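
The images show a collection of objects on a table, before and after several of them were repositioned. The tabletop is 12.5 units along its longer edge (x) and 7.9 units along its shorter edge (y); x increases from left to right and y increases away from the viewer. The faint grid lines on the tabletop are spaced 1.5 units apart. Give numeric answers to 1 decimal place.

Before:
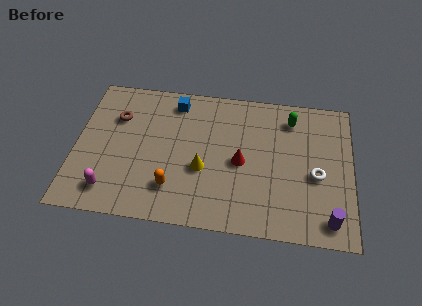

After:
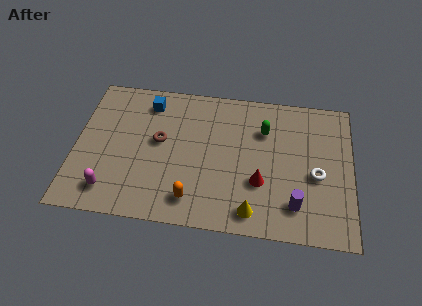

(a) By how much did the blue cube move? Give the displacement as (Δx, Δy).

(-1.2, -0.2)

The blue cube was at about (4.4, 6.7) and moved to about (3.2, 6.5).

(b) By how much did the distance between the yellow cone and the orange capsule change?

+0.9

The distance was about 1.8 in the first image and 2.7 in the second, so they moved 0.9 units further apart.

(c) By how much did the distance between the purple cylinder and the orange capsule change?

-2.4

The distance was about 7.0 in the first image and 4.6 in the second, so they moved 2.4 units closer together.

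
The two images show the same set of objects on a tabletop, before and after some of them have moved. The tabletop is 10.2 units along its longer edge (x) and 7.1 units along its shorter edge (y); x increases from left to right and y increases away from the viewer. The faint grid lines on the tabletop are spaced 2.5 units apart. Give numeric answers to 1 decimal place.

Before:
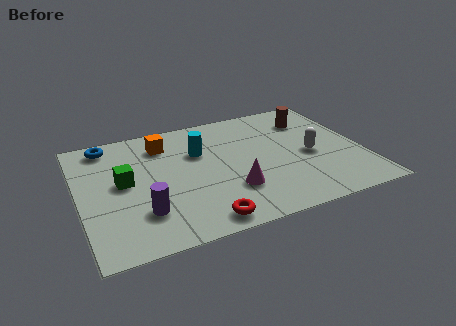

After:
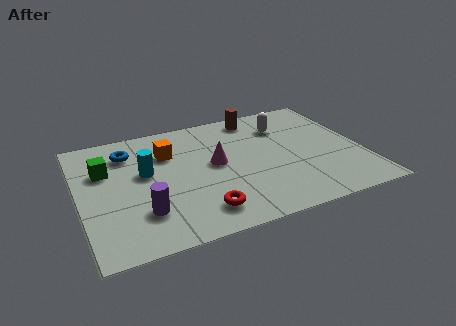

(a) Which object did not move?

the purple cylinder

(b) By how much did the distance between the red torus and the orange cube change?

-1.1

They were about 4.9 units apart before and 3.8 after — 1.1 units closer together.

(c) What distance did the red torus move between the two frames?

0.5

The red torus was near (4.1, 0.8) before and (4.1, 1.3) after, so it travelled √(0.0² + 0.5²) ≈ 0.5 units.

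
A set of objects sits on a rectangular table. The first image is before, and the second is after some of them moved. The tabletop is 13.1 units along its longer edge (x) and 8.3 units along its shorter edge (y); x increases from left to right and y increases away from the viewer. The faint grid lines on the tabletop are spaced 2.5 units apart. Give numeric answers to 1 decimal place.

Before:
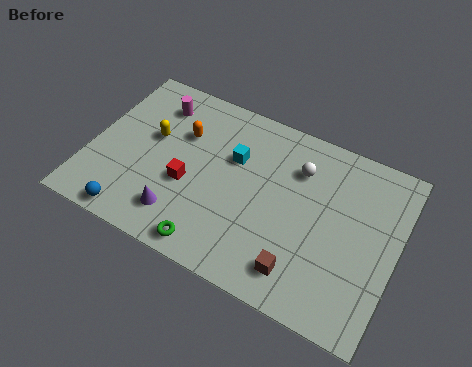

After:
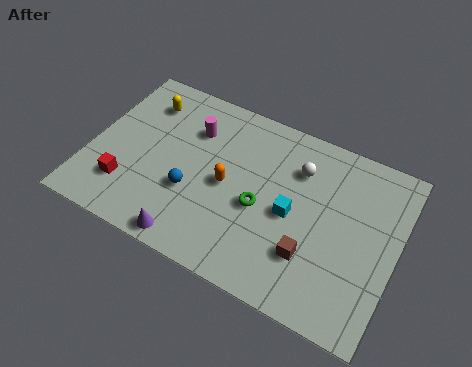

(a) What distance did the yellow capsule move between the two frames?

1.7

The yellow capsule was near (2.5, 4.9) before and (1.9, 6.5) after, so it travelled √(0.6² + 1.6²) ≈ 1.7 units.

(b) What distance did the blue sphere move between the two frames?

3.1

The blue sphere moved from about (2.3, 0.8) to (4.5, 3.0), a distance of √(2.2² + 2.2²) ≈ 3.1.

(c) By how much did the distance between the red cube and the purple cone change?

+1.7

Before: roughly 1.6 units apart; after: 3.3. That's 1.7 units further apart.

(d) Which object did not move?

the white sphere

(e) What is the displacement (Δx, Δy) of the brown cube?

(0.3, 0.9)

From the two frames, the brown cube sits at roughly (9.4, 1.5) before and (9.7, 2.4) after.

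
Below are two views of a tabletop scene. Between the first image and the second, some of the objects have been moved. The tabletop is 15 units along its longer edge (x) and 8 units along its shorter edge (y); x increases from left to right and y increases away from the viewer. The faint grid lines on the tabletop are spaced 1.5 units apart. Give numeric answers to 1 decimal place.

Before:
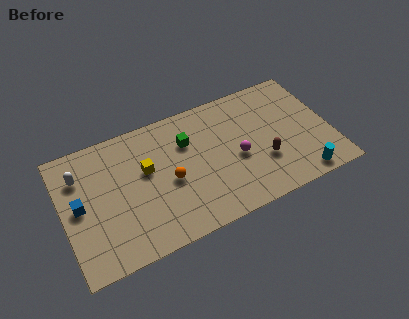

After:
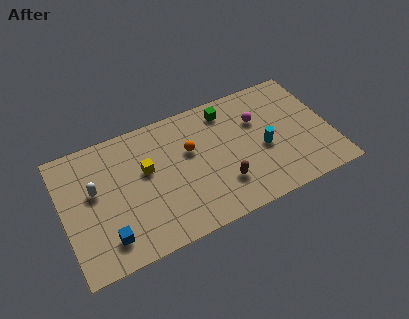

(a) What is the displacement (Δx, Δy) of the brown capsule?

(-2.4, -0.5)

From the two frames, the brown capsule sits at roughly (11.1, 2.7) before and (8.7, 2.2) after.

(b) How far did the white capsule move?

1.4

From (1.1, 5.9) to (1.8, 4.7), the white capsule covered √(0.7² + 1.2²) ≈ 1.4 units.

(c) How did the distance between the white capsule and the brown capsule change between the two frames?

-3.2

The distance was about 10.5 in the first image and 7.3 in the second, so they moved 3.2 units closer together.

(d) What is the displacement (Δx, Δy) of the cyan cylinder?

(-1.8, 2.6)

The cyan cylinder was at about (13.0, 0.9) and moved to about (11.2, 3.5).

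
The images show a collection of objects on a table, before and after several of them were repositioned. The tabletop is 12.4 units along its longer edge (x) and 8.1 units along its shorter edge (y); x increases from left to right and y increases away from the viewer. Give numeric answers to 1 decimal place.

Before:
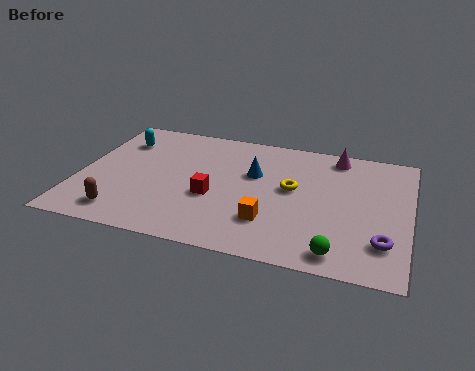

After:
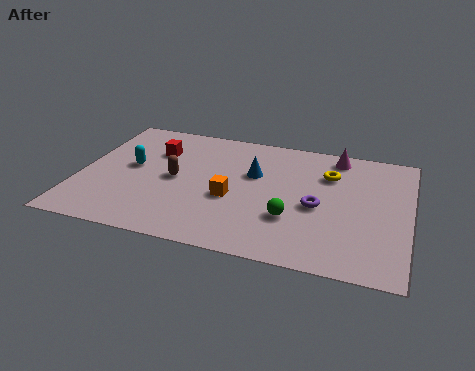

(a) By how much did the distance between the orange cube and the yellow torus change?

+1.9

They were about 2.4 units apart before and 4.3 after — 1.9 units further apart.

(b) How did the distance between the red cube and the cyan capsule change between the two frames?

-3.3

Before: roughly 4.8 units apart; after: 1.5. That's 3.3 units closer together.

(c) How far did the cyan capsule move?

1.8

The cyan capsule was near (1.3, 6.1) before and (1.9, 4.4) after, so it travelled √(0.6² + 1.7²) ≈ 1.8 units.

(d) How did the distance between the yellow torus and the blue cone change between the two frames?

+1.3

They were about 1.6 units apart before and 2.9 after — 1.3 units further apart.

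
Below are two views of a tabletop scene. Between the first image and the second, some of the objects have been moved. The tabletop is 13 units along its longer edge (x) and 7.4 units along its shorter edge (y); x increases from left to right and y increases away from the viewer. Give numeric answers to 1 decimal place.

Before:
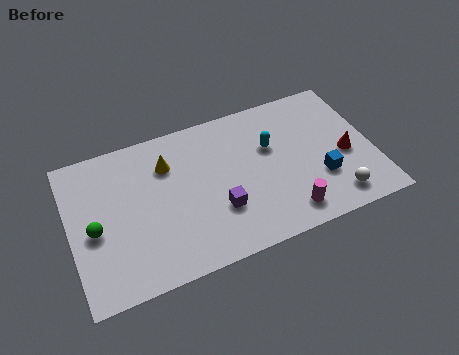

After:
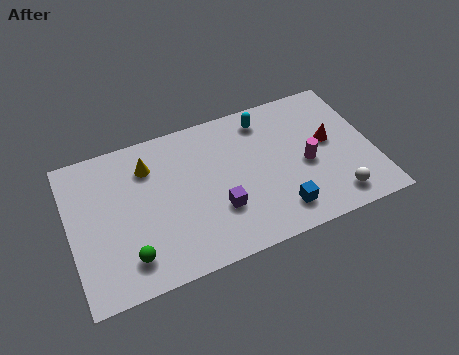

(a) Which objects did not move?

the white sphere and the purple cube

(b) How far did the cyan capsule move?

1.5

The cyan capsule moved from about (8.7, 4.7) to (8.6, 6.2), a distance of √(0.1² + 1.5²) ≈ 1.5.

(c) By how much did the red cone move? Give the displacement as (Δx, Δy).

(-0.6, 0.9)

From the two frames, the red cone sits at roughly (11.8, 3.2) before and (11.2, 4.1) after.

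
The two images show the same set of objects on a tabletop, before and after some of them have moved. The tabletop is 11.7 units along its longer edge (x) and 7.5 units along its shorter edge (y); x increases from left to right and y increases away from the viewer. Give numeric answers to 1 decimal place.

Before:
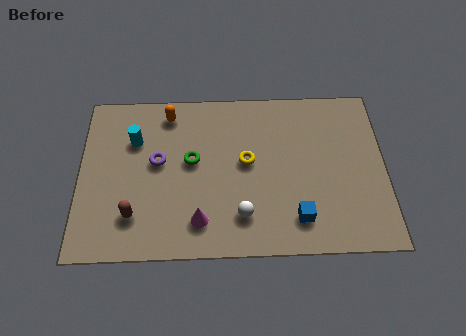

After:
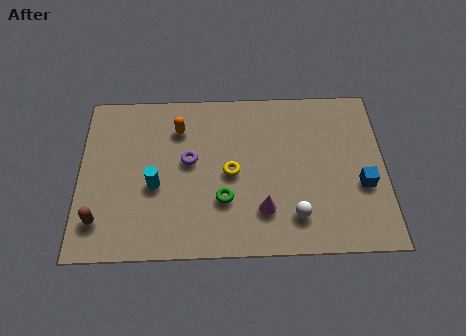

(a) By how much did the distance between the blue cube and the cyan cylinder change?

+0.7

Before: roughly 7.2 units apart; after: 7.9. That's 0.7 units further apart.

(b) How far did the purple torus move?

1.2

The purple torus moved from about (3.0, 4.2) to (4.2, 4.2), a distance of √(1.2² + 0.0²) ≈ 1.2.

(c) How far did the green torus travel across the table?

2.2

From (4.3, 4.2) to (5.5, 2.4), the green torus covered √(1.2² + 1.8²) ≈ 2.2 units.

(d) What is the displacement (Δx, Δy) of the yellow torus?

(-0.6, -0.5)

From the two frames, the yellow torus sits at roughly (6.4, 4.1) before and (5.8, 3.6) after.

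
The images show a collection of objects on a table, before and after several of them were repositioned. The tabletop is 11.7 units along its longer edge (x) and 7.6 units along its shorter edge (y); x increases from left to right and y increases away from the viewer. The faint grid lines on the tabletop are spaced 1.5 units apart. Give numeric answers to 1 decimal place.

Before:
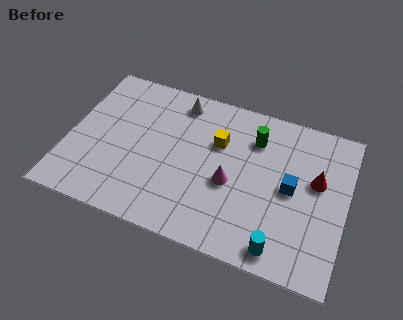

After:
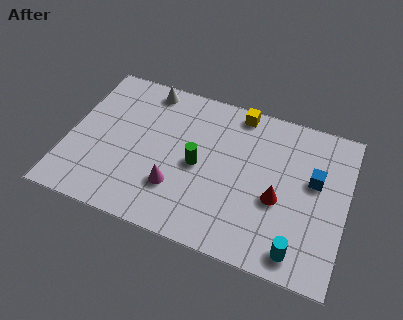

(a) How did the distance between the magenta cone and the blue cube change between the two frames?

+3.5

They were about 2.6 units apart before and 6.1 after — 3.5 units further apart.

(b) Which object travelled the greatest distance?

the green cylinder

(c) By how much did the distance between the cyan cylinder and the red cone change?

-1.5

The distance was about 3.8 in the first image and 2.3 in the second, so they moved 1.5 units closer together.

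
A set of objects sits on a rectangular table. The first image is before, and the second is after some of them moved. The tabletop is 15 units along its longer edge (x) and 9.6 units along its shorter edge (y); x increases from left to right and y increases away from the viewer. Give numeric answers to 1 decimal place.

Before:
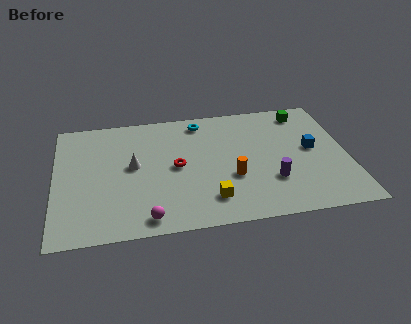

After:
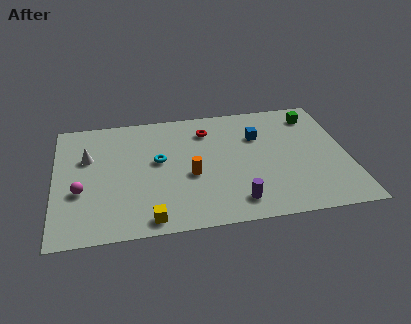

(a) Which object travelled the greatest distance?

the magenta sphere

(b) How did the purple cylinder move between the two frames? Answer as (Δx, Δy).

(-1.9, -1.3)

The purple cylinder started near (11.0, 2.9) and ended near (9.1, 1.6).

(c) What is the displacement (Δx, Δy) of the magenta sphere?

(-3.3, 2.5)

From the two frames, the magenta sphere sits at roughly (4.6, 1.1) before and (1.3, 3.6) after.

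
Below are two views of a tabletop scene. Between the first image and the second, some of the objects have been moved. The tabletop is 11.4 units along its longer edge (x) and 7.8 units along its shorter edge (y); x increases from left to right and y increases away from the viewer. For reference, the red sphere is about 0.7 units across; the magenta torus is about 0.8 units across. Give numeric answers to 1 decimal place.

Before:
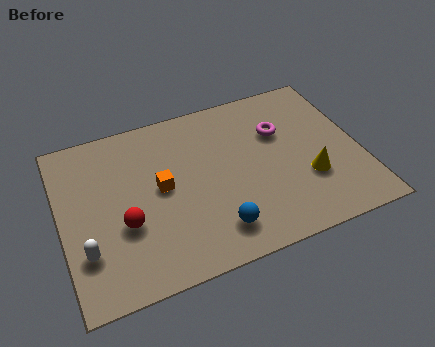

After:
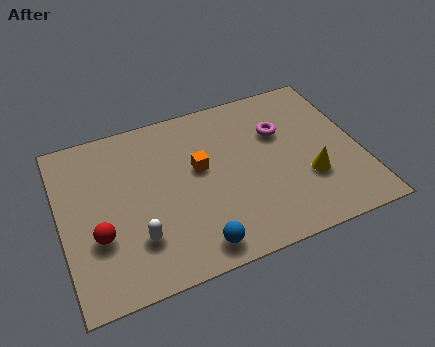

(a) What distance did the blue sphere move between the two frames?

0.9

From (5.6, 1.5) to (4.8, 1.0), the blue sphere covered √(0.8² + 0.5²) ≈ 0.9 units.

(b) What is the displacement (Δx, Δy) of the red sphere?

(-1.0, -0.2)

The red sphere started near (2.3, 2.9) and ended near (1.3, 2.7).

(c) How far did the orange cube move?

1.6

From (3.8, 4.1) to (5.3, 4.5), the orange cube covered √(1.5² + 0.4²) ≈ 1.6 units.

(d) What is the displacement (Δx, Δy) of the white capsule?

(1.9, -0.1)

From the two frames, the white capsule sits at roughly (0.8, 2.2) before and (2.7, 2.1) after.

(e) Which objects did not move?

the magenta torus and the yellow cone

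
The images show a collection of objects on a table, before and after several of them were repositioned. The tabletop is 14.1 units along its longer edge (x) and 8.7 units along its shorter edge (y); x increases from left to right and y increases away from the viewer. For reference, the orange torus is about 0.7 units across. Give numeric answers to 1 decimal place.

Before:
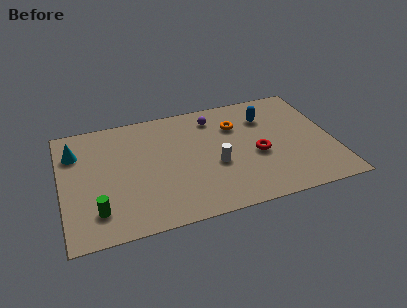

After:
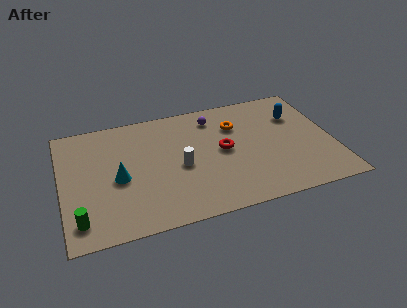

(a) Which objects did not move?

the orange torus and the purple sphere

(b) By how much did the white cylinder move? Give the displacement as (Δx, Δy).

(-1.8, 0.4)

The white cylinder was at about (7.9, 3.5) and moved to about (6.1, 3.9).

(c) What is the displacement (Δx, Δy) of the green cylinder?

(-0.9, -0.4)

The green cylinder was at about (1.7, 1.9) and moved to about (0.8, 1.5).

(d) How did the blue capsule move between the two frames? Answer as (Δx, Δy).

(1.6, -0.3)

The blue capsule was at about (10.8, 6.4) and moved to about (12.4, 6.1).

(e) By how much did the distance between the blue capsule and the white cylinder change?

+2.6

They were about 4.1 units apart before and 6.7 after — 2.6 units further apart.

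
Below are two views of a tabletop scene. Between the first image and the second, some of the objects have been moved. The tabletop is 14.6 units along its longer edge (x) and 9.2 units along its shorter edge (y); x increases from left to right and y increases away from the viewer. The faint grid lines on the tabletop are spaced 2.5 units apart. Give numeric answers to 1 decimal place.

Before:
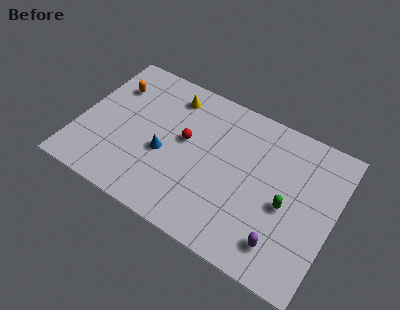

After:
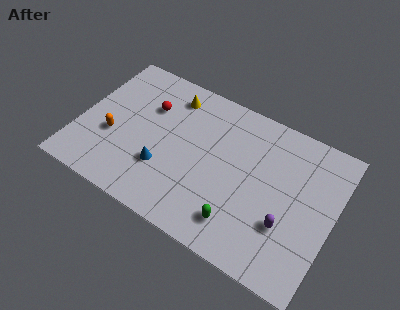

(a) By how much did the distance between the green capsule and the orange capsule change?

-2.9

Before: roughly 10.8 units apart; after: 7.9. That's 2.9 units closer together.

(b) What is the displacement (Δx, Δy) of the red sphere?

(-2.3, 1.1)

The red sphere started near (6.0, 5.2) and ended near (3.7, 6.3).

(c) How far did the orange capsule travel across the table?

3.2

From (1.5, 6.7) to (2.0, 3.5), the orange capsule covered √(0.5² + 3.2²) ≈ 3.2 units.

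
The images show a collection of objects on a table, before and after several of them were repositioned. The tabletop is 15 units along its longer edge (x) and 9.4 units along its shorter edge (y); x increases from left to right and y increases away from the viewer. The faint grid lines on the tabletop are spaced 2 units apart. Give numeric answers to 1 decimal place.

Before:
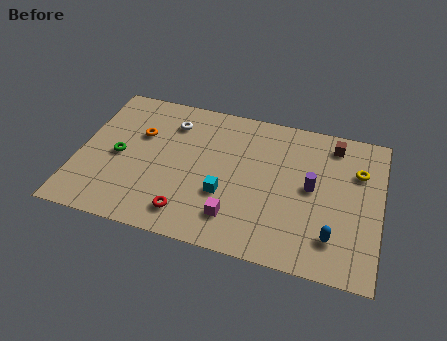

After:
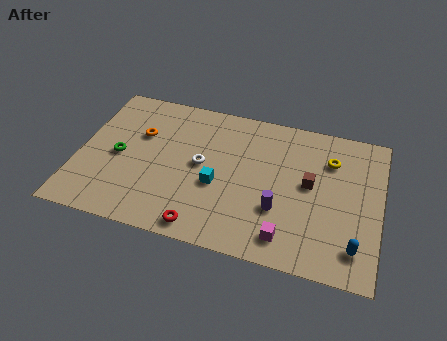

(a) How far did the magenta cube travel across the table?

2.6

The magenta cube was near (8.0, 2.0) before and (10.6, 1.5) after, so it travelled √(2.6² + 0.5²) ≈ 2.6 units.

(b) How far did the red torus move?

1.0

The red torus was near (5.7, 1.6) before and (6.5, 1.0) after, so it travelled √(0.8² + 0.6²) ≈ 1.0 units.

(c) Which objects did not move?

the orange torus and the green torus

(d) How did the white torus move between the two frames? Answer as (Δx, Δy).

(1.7, -2.4)

From the two frames, the white torus sits at roughly (4.4, 7.3) before and (6.1, 4.9) after.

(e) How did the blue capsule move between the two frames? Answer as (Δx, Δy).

(1.1, -0.3)

The blue capsule was at about (12.8, 2.1) and moved to about (13.9, 1.8).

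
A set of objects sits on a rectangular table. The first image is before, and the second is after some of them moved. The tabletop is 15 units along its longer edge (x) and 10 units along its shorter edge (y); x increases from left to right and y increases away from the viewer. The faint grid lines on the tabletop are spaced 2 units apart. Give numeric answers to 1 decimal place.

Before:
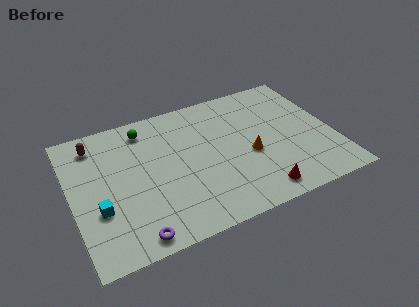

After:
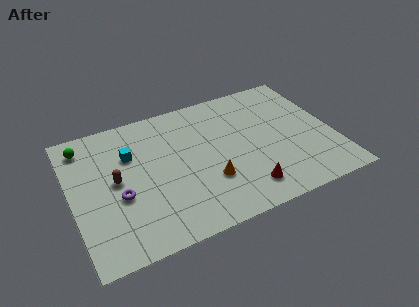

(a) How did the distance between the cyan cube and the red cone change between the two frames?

-1.3

They were about 9.1 units apart before and 7.8 after — 1.3 units closer together.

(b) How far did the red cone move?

0.9

From (10.2, 1.3) to (9.5, 1.8), the red cone covered √(0.7² + 0.5²) ≈ 0.9 units.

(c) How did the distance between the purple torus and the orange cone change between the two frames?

-2.6

Before: roughly 7.7 units apart; after: 5.1. That's 2.6 units closer together.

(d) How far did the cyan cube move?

3.9

The cyan cube was near (1.4, 3.5) before and (3.5, 6.8) after, so it travelled √(2.1² + 3.3²) ≈ 3.9 units.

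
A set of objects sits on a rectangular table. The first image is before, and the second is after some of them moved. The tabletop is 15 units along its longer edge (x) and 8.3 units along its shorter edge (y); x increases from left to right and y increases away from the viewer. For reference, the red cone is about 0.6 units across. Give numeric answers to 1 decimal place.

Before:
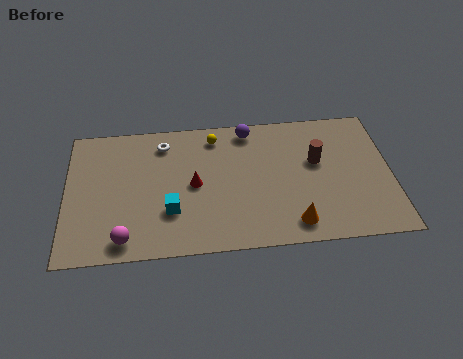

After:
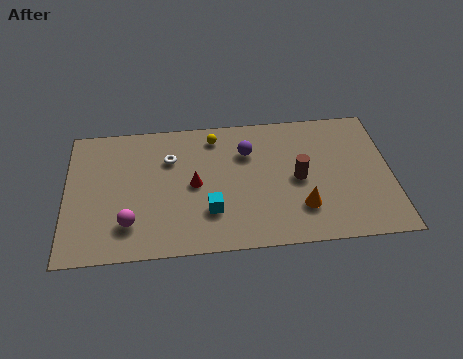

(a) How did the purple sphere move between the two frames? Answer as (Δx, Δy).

(-0.1, -1.4)

The purple sphere was at about (8.5, 7.3) and moved to about (8.4, 5.9).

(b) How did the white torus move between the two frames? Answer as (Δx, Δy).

(0.3, -1.0)

From the two frames, the white torus sits at roughly (4.5, 6.8) before and (4.8, 5.8) after.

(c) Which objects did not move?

the red cone and the yellow sphere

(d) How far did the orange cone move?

1.0

The orange cone was near (10.4, 1.3) before and (10.8, 2.2) after, so it travelled √(0.4² + 0.9²) ≈ 1.0 units.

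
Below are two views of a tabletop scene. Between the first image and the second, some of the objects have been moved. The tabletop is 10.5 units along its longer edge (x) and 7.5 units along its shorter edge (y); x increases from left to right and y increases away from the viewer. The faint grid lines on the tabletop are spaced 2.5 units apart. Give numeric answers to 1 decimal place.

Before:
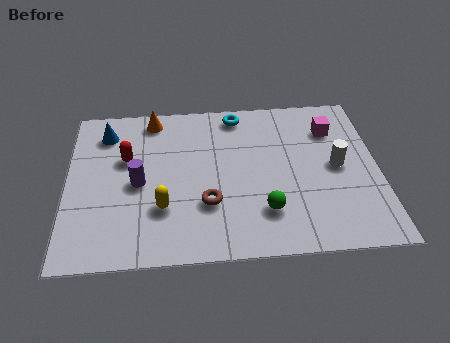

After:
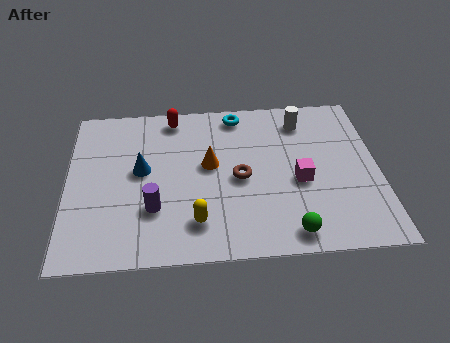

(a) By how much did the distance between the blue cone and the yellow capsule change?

-1.1

The distance was about 4.2 in the first image and 3.1 in the second, so they moved 1.1 units closer together.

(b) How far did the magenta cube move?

2.7

From (9.0, 5.6) to (7.8, 3.2), the magenta cube covered √(1.2² + 2.4²) ≈ 2.7 units.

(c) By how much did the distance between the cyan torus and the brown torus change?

-1.2

They were about 4.3 units apart before and 3.1 after — 1.2 units closer together.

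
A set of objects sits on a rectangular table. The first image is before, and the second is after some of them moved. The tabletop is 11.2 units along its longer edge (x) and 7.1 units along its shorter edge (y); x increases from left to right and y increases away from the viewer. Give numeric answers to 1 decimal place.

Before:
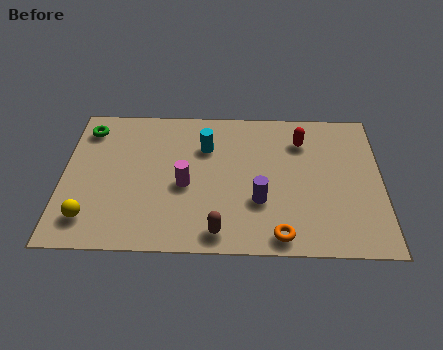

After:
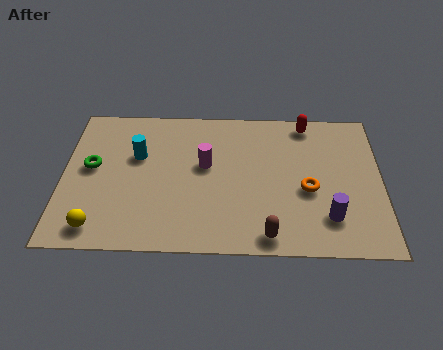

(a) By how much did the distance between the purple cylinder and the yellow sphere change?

+2.0

They were about 6.0 units apart before and 8.0 after — 2.0 units further apart.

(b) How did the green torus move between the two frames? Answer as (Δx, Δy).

(0.2, -1.9)

The green torus started near (0.8, 5.8) and ended near (1.0, 3.9).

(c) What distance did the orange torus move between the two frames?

2.4

The orange torus was near (7.6, 0.8) before and (8.6, 3.0) after, so it travelled √(1.0² + 2.2²) ≈ 2.4 units.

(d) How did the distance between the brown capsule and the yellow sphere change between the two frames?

+1.4

Before: roughly 4.5 units apart; after: 5.9. That's 1.4 units further apart.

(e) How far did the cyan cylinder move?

2.5

From (5.0, 5.0) to (2.6, 4.5), the cyan cylinder covered √(2.4² + 0.5²) ≈ 2.5 units.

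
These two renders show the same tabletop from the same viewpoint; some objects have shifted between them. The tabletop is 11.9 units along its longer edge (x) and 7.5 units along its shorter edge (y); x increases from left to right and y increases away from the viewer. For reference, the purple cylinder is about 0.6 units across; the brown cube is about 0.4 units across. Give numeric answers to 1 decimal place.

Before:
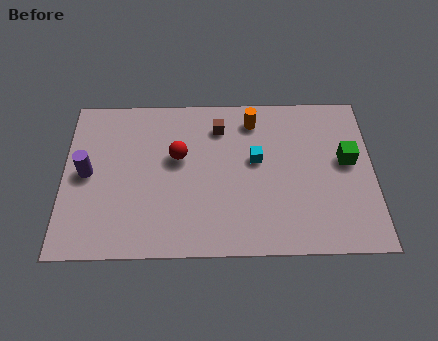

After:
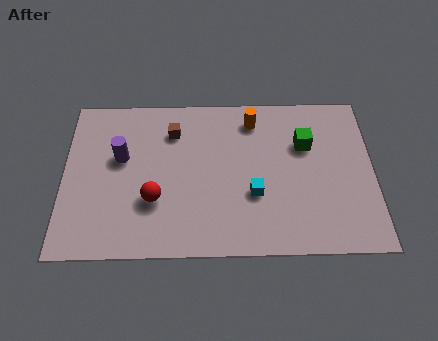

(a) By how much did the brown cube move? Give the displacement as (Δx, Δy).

(-1.8, -0.2)

The brown cube started near (6.0, 5.9) and ended near (4.2, 5.7).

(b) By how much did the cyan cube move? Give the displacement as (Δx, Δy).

(-0.1, -1.6)

The cyan cube started near (7.4, 4.3) and ended near (7.3, 2.7).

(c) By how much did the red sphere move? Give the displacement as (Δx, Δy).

(-0.9, -2.0)

The red sphere started near (4.4, 4.5) and ended near (3.5, 2.5).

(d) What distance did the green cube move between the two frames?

1.8

The green cube moved from about (10.9, 4.2) to (9.3, 5.0), a distance of √(1.6² + 0.8²) ≈ 1.8.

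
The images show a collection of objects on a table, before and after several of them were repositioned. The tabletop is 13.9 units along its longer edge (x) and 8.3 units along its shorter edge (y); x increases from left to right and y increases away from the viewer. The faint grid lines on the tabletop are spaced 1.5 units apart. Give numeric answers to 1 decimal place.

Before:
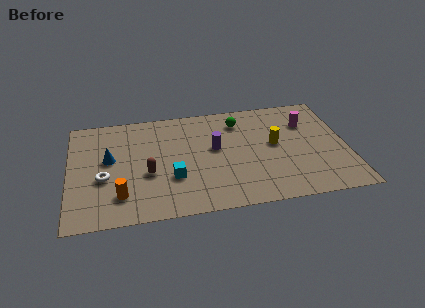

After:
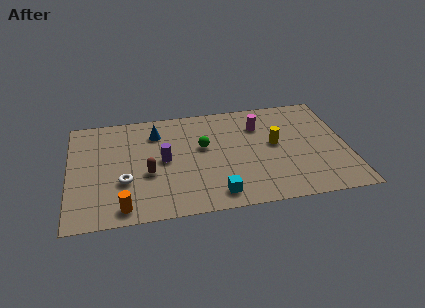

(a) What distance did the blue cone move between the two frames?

2.9

From (2.0, 4.7) to (4.4, 6.4), the blue cone covered √(2.4² + 1.7²) ≈ 2.9 units.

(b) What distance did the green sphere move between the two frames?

2.5

From (8.6, 6.6) to (6.7, 4.9), the green sphere covered √(1.9² + 1.7²) ≈ 2.5 units.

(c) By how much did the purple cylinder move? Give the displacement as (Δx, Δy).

(-2.6, -0.5)

The purple cylinder was at about (7.3, 4.7) and moved to about (4.7, 4.2).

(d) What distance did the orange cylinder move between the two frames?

0.9

From (2.5, 1.9) to (2.6, 1.0), the orange cylinder covered √(0.1² + 0.9²) ≈ 0.9 units.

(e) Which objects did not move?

the yellow cylinder and the brown capsule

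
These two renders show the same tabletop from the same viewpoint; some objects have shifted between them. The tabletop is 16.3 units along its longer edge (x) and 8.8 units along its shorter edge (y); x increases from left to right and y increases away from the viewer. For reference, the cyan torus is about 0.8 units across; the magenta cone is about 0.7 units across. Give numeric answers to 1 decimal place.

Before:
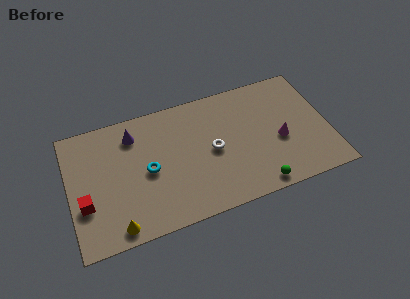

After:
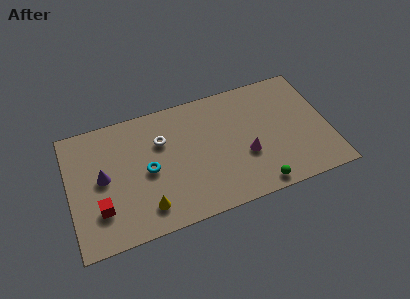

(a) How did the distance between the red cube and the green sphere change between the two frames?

-1.0

Before: roughly 10.8 units apart; after: 9.8. That's 1.0 units closer together.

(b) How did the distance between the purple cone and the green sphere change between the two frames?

+0.6

Before: roughly 9.5 units apart; after: 10.1. That's 0.6 units further apart.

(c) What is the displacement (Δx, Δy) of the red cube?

(0.9, -0.6)

The red cube started near (0.9, 3.1) and ended near (1.8, 2.5).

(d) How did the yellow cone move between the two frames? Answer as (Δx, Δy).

(1.9, 0.7)

The yellow cone was at about (2.7, 1.0) and moved to about (4.6, 1.7).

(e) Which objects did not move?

the green sphere and the cyan torus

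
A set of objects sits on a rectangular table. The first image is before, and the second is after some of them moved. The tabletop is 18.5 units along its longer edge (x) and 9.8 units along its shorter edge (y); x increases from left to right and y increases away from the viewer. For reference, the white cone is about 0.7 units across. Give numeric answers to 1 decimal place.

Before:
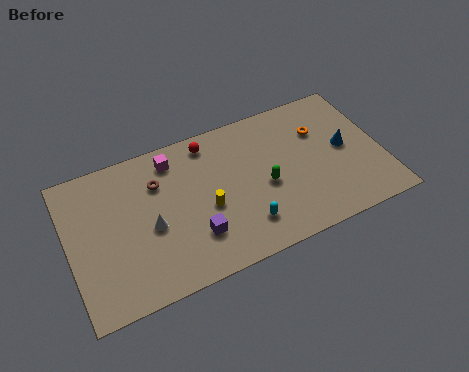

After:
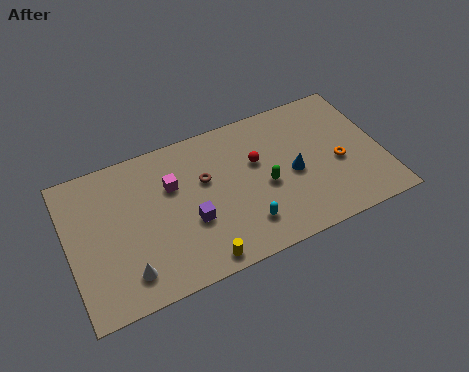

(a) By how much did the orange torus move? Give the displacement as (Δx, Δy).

(0.8, -2.6)

The orange torus started near (15.1, 6.8) and ended near (15.9, 4.2).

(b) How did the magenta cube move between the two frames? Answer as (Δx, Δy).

(-0.2, -1.7)

The magenta cube was at about (6.4, 8.2) and moved to about (6.2, 6.5).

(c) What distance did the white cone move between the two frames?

2.9

The white cone moved from about (4.7, 4.3) to (3.1, 1.9), a distance of √(1.6² + 2.4²) ≈ 2.9.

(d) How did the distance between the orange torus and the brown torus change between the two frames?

-1.7

The distance was about 9.7 in the first image and 8.0 in the second, so they moved 1.7 units closer together.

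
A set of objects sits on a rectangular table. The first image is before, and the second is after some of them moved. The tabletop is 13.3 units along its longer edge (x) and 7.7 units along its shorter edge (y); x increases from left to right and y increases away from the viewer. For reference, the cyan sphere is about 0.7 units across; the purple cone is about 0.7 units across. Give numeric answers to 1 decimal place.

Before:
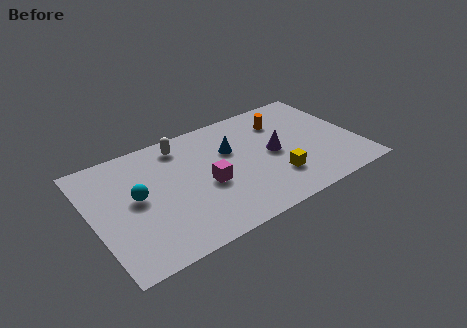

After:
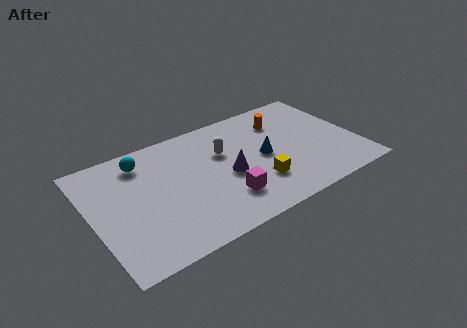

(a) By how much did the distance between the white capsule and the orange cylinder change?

-1.8

The distance was about 5.1 in the first image and 3.3 in the second, so they moved 1.8 units closer together.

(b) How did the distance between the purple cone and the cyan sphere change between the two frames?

-2.0

The distance was about 6.9 in the first image and 4.9 in the second, so they moved 2.0 units closer together.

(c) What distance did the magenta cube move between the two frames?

1.5

The magenta cube moved from about (5.6, 3.3) to (6.3, 2.0), a distance of √(0.7² + 1.3²) ≈ 1.5.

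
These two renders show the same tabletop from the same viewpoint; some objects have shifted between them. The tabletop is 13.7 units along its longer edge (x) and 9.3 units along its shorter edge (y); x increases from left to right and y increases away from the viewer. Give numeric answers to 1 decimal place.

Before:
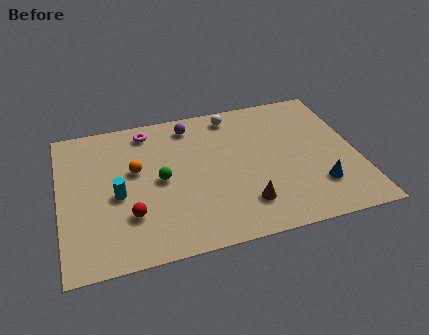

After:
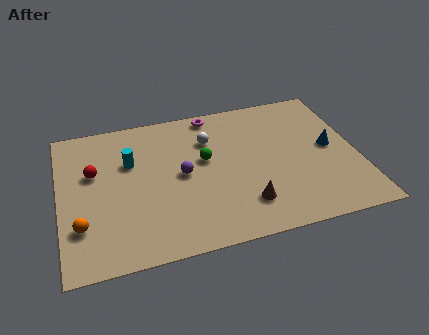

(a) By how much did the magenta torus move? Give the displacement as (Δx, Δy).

(3.1, 0.4)

The magenta torus started near (4.2, 8.0) and ended near (7.3, 8.4).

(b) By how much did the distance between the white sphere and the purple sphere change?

+0.4

Before: roughly 2.0 units apart; after: 2.4. That's 0.4 units further apart.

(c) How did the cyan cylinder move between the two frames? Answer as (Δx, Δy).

(0.7, 2.0)

The cyan cylinder started near (2.6, 4.1) and ended near (3.3, 6.1).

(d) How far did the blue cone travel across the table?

2.5

The blue cone moved from about (11.7, 2.4) to (12.5, 4.8), a distance of √(0.8² + 2.4²) ≈ 2.5.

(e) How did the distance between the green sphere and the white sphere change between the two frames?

-3.7

Before: roughly 5.0 units apart; after: 1.3. That's 3.7 units closer together.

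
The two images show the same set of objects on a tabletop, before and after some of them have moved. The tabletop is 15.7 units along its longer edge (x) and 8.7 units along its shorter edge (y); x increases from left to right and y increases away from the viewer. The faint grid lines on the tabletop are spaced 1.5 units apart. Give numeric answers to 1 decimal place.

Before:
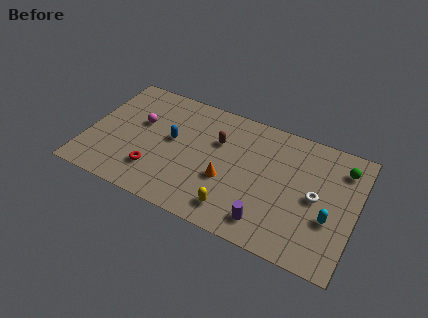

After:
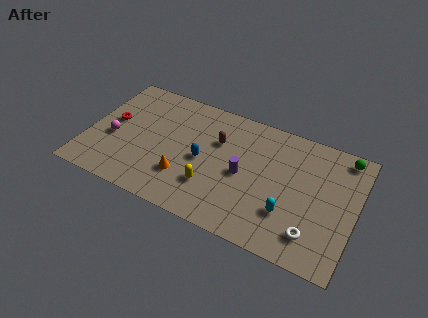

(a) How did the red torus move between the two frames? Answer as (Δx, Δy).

(-2.9, 2.6)

The red torus was at about (4.2, 2.2) and moved to about (1.3, 4.8).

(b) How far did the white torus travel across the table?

2.5

The white torus was near (13.4, 4.3) before and (13.5, 1.8) after, so it travelled √(0.1² + 2.5²) ≈ 2.5 units.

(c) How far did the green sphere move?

0.8

The green sphere moved from about (14.7, 6.9) to (14.7, 7.7), a distance of √(0.0² + 0.8²) ≈ 0.8.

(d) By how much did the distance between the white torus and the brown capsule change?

+1.1

The distance was about 6.1 in the first image and 7.2 in the second, so they moved 1.1 units further apart.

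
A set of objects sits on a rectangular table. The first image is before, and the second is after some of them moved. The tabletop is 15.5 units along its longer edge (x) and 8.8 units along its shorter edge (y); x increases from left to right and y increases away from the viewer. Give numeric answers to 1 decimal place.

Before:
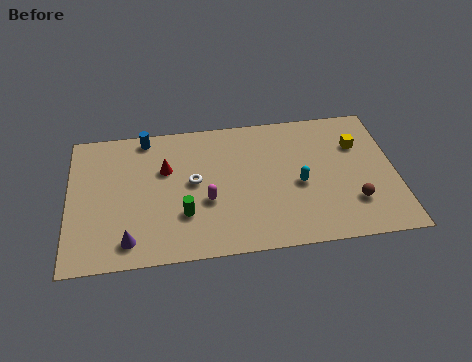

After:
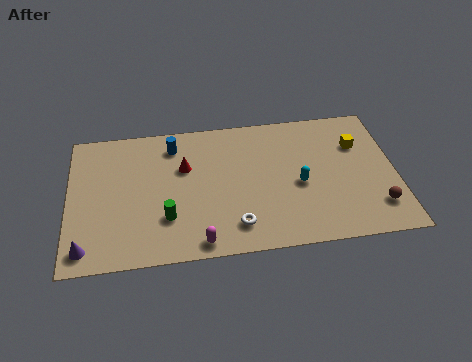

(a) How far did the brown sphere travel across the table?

1.2

The brown sphere moved from about (13.4, 2.4) to (14.5, 2.0), a distance of √(1.1² + 0.4²) ≈ 1.2.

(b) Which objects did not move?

the cyan capsule and the yellow cube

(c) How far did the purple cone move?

2.0

From (2.8, 1.4) to (0.8, 1.2), the purple cone covered √(2.0² + 0.2²) ≈ 2.0 units.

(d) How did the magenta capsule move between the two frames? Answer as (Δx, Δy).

(-0.4, -2.5)

The magenta capsule was at about (6.5, 3.4) and moved to about (6.1, 0.9).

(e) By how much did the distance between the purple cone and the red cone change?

+1.8

They were about 4.7 units apart before and 6.5 after — 1.8 units further apart.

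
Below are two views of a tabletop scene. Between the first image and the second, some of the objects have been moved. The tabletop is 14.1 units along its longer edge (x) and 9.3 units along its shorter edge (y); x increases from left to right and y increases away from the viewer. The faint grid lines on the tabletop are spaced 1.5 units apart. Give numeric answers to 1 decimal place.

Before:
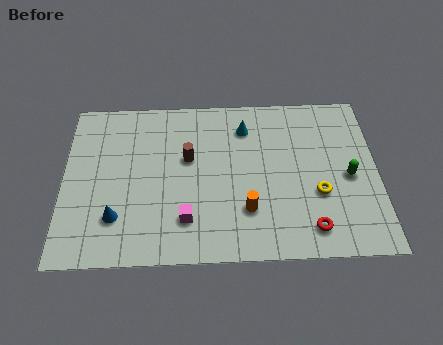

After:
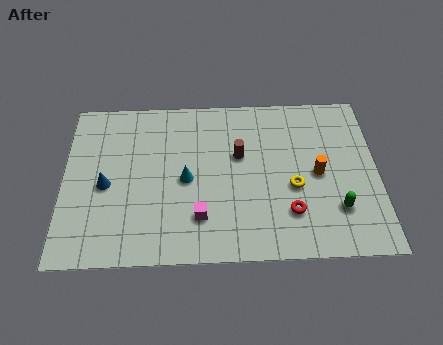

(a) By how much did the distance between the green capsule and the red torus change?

-1.2

They were about 3.3 units apart before and 2.1 after — 1.2 units closer together.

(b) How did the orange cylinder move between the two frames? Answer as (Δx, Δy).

(3.2, 1.9)

The orange cylinder started near (8.2, 2.6) and ended near (11.4, 4.5).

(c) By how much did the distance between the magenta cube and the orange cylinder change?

+3.0

Before: roughly 2.7 units apart; after: 5.7. That's 3.0 units further apart.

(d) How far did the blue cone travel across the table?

1.9

From (2.4, 2.4) to (1.9, 4.2), the blue cone covered √(0.5² + 1.8²) ≈ 1.9 units.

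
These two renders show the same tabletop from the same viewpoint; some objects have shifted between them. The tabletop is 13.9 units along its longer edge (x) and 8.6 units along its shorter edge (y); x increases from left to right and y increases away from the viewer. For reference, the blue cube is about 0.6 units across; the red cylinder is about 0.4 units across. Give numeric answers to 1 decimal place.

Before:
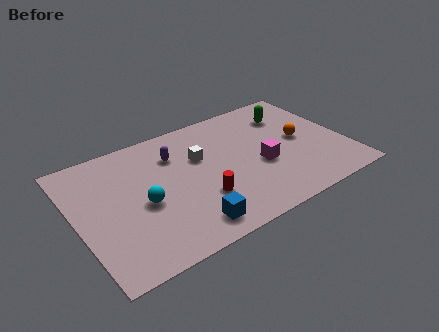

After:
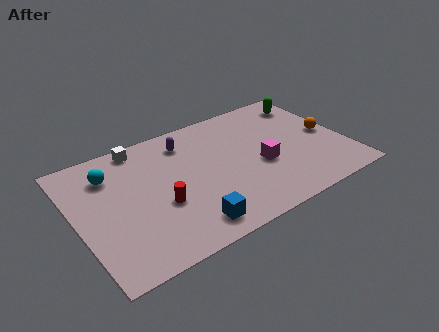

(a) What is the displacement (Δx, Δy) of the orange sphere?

(1.4, -0.2)

The orange sphere started near (11.7, 4.4) and ended near (13.1, 4.2).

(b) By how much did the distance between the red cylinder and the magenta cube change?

+1.9

They were about 3.4 units apart before and 5.3 after — 1.9 units further apart.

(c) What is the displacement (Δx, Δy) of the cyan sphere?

(-1.3, 2.7)

The cyan sphere started near (3.3, 3.8) and ended near (2.0, 6.5).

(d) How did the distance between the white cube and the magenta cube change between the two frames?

+3.6

Before: roughly 3.5 units apart; after: 7.1. That's 3.6 units further apart.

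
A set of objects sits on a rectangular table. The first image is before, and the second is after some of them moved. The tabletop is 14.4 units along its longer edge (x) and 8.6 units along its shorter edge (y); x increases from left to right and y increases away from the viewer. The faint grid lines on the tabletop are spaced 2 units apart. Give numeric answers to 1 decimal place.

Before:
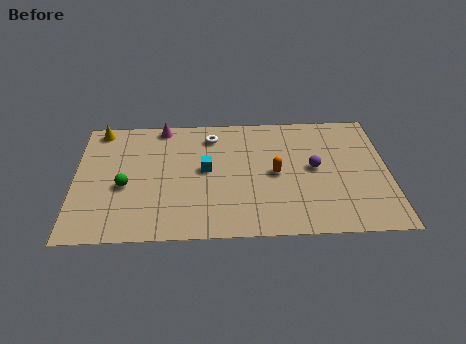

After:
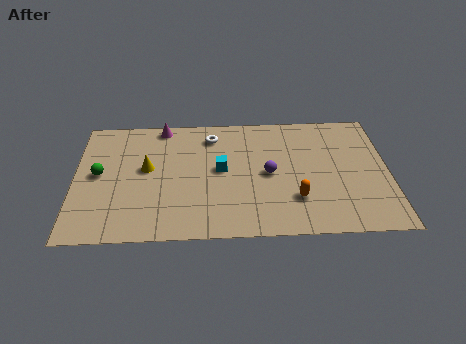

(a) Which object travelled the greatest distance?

the yellow cone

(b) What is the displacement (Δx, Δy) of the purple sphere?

(-2.1, -0.3)

From the two frames, the purple sphere sits at roughly (11.0, 4.5) before and (8.9, 4.2) after.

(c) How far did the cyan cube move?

0.7

From (6.0, 4.6) to (6.7, 4.6), the cyan cube covered √(0.7² + 0.0²) ≈ 0.7 units.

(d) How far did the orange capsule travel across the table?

2.0

The orange capsule was near (9.2, 4.2) before and (10.1, 2.4) after, so it travelled √(0.9² + 1.8²) ≈ 2.0 units.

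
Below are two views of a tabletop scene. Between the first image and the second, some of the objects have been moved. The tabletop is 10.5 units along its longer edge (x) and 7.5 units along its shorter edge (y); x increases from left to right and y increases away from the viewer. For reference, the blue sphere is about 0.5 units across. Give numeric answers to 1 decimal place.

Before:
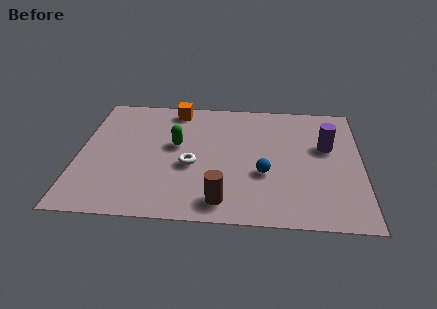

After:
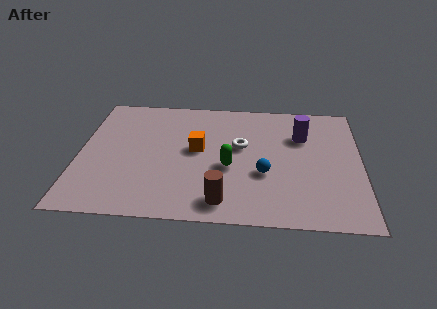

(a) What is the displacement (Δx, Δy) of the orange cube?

(0.9, -2.5)

The orange cube was at about (3.5, 6.6) and moved to about (4.4, 4.1).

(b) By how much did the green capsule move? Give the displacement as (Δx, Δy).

(2.0, -1.2)

From the two frames, the green capsule sits at roughly (3.6, 4.3) before and (5.6, 3.1) after.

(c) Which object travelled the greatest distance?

the orange cube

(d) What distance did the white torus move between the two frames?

2.2

The white torus was near (4.2, 3.1) before and (6.0, 4.4) after, so it travelled √(1.8² + 1.3²) ≈ 2.2 units.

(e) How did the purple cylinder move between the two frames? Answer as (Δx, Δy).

(-0.9, 0.6)

The purple cylinder started near (9.2, 4.6) and ended near (8.3, 5.2).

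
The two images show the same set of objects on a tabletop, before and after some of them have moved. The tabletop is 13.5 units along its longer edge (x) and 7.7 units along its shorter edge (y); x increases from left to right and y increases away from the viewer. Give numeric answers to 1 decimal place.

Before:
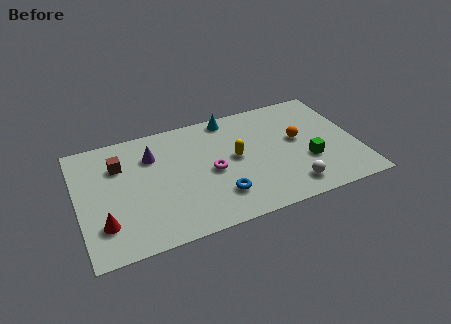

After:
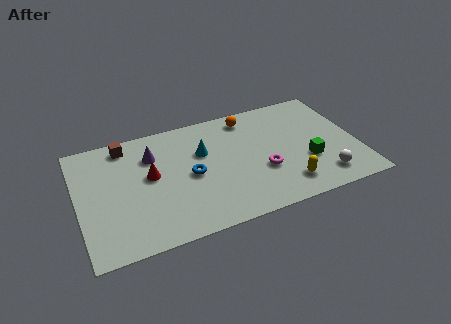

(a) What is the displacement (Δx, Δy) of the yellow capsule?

(2.2, -2.6)

From the two frames, the yellow capsule sits at roughly (7.6, 4.1) before and (9.8, 1.5) after.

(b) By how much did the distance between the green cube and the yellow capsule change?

-2.0

They were about 3.7 units apart before and 1.7 after — 2.0 units closer together.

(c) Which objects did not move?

the purple cone and the green cube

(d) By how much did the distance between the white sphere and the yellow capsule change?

-1.9

Before: roughly 3.7 units apart; after: 1.8. That's 1.9 units closer together.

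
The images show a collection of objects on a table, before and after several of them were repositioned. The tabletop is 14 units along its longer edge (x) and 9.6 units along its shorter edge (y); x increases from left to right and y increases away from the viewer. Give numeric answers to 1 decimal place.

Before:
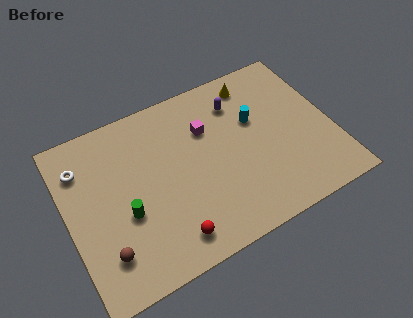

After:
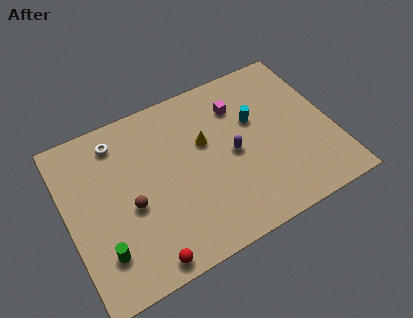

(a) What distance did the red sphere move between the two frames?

1.5

The red sphere moved from about (4.9, 1.5) to (3.5, 0.9), a distance of √(1.4² + 0.6²) ≈ 1.5.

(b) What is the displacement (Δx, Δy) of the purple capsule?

(-0.7, -2.8)

The purple capsule was at about (9.4, 7.4) and moved to about (8.7, 4.6).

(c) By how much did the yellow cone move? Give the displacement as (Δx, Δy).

(-3.0, -2.3)

The yellow cone started near (10.4, 8.2) and ended near (7.4, 5.9).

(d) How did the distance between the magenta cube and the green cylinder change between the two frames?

+3.8

They were about 5.5 units apart before and 9.3 after — 3.8 units further apart.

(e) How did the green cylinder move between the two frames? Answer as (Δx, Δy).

(-1.4, -1.5)

The green cylinder was at about (2.9, 3.8) and moved to about (1.5, 2.3).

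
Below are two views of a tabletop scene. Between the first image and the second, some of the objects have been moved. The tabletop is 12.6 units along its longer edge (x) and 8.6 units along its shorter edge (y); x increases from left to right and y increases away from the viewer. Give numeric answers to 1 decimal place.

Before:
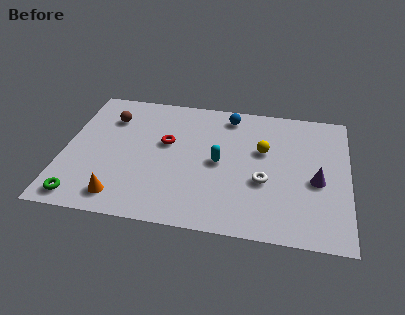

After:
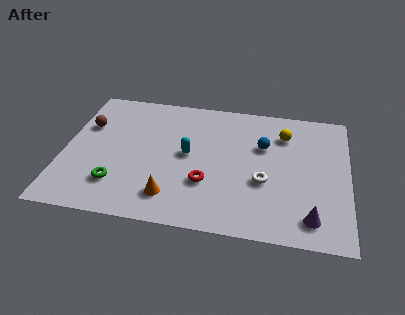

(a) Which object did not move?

the white torus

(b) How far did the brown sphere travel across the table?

1.2

The brown sphere was near (1.9, 6.4) before and (0.9, 5.7) after, so it travelled √(1.0² + 0.7²) ≈ 1.2 units.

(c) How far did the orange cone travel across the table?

2.2

From (2.7, 1.3) to (4.9, 1.7), the orange cone covered √(2.2² + 0.4²) ≈ 2.2 units.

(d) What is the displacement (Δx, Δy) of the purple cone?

(-0.2, -2.3)

The purple cone was at about (11.2, 3.7) and moved to about (11.0, 1.4).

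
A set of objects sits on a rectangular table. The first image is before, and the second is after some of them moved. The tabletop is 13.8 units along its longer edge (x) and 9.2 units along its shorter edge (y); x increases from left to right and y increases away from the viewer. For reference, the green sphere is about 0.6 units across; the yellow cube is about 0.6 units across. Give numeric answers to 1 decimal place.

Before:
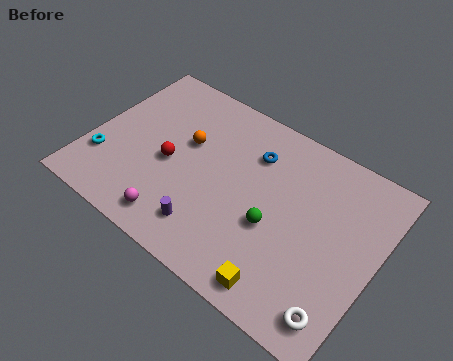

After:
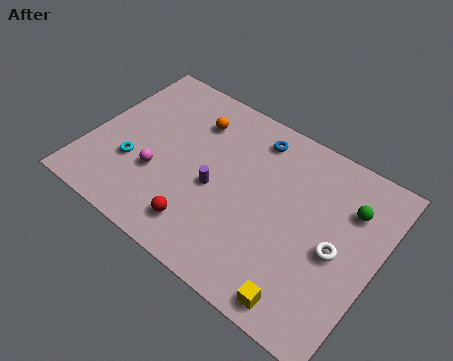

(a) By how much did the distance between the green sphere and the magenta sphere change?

+4.4

Before: roughly 4.9 units apart; after: 9.3. That's 4.4 units further apart.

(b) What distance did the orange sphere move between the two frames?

1.4

The orange sphere was near (4.4, 5.6) before and (4.5, 7.0) after, so it travelled √(0.1² + 1.4²) ≈ 1.4 units.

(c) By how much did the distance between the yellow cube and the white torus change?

+0.7

The distance was about 2.6 in the first image and 3.3 in the second, so they moved 0.7 units further apart.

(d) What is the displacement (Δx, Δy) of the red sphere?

(2.1, -2.4)

From the two frames, the red sphere sits at roughly (3.9, 4.1) before and (6.0, 1.7) after.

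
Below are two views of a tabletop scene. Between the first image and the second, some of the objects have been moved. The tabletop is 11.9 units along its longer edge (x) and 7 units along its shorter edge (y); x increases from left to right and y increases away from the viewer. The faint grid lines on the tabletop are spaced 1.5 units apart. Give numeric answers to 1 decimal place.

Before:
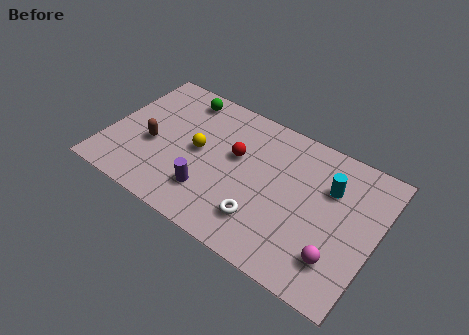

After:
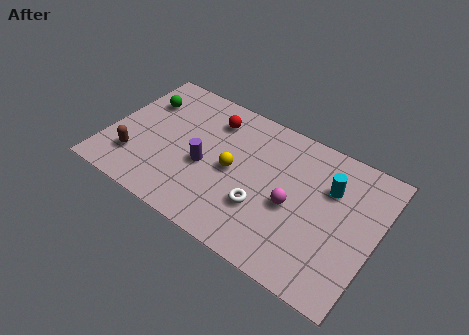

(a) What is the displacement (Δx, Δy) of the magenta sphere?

(-2.2, 1.4)

The magenta sphere was at about (10.5, 1.7) and moved to about (8.3, 3.1).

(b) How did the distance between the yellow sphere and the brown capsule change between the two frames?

+2.4

The distance was about 2.1 in the first image and 4.5 in the second, so they moved 2.4 units further apart.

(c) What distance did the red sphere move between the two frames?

1.8

The red sphere was near (5.6, 4.2) before and (4.3, 5.5) after, so it travelled √(1.3² + 1.3²) ≈ 1.8 units.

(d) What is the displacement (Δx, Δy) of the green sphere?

(-1.6, -1.0)

The green sphere started near (2.8, 6.0) and ended near (1.2, 5.0).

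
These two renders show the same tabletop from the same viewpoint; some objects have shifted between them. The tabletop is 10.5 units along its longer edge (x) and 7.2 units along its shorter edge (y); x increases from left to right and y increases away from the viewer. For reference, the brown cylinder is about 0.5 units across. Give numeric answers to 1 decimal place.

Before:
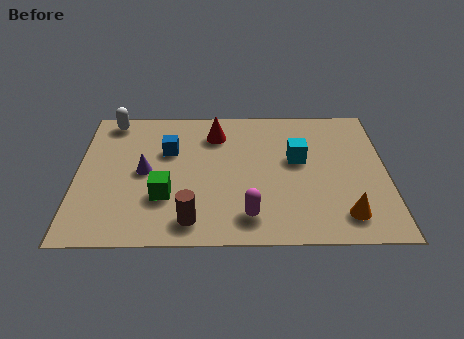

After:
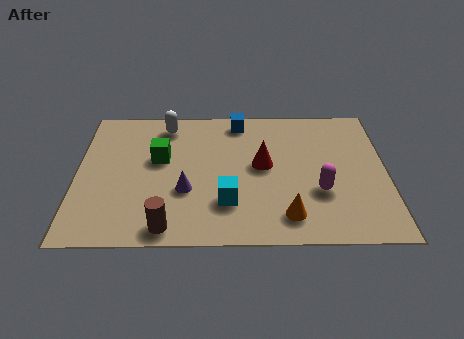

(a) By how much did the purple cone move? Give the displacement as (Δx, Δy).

(1.4, -1.0)

The purple cone started near (2.3, 3.6) and ended near (3.7, 2.6).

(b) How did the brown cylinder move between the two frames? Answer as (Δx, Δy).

(-0.8, -0.3)

The brown cylinder was at about (3.9, 1.1) and moved to about (3.1, 0.8).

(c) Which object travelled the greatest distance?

the cyan cube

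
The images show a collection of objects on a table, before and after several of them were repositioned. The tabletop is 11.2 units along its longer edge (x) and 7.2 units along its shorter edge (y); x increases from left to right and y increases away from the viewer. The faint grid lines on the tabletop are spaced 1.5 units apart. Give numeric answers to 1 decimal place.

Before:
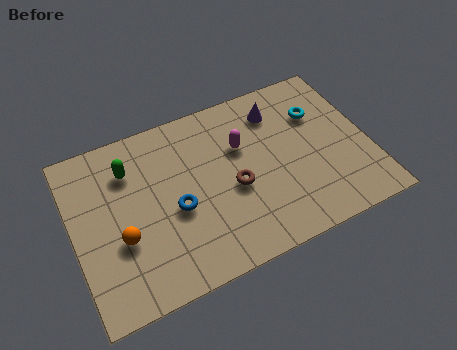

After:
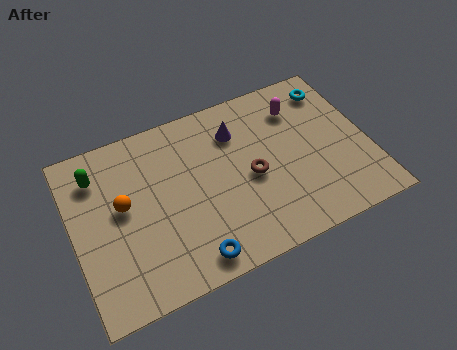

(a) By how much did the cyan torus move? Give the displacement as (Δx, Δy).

(0.7, 0.9)

The cyan torus was at about (9.5, 5.0) and moved to about (10.2, 5.9).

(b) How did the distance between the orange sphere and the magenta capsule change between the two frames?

+1.9

Before: roughly 5.2 units apart; after: 7.1. That's 1.9 units further apart.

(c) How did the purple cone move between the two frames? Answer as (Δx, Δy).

(-1.6, -0.3)

The purple cone started near (8.0, 5.7) and ended near (6.4, 5.4).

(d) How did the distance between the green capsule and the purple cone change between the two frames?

-0.4

The distance was about 5.7 in the first image and 5.3 in the second, so they moved 0.4 units closer together.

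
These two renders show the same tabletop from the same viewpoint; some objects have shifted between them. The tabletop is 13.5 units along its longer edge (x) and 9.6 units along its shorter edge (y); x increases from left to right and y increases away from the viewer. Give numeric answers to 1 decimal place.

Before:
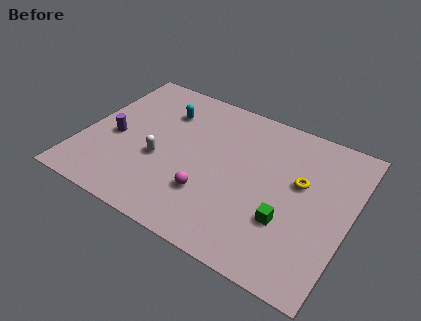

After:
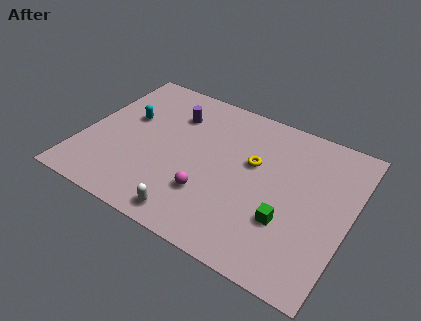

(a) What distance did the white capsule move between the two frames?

3.4

From (4.0, 3.8) to (6.1, 1.1), the white capsule covered √(2.1² + 2.7²) ≈ 3.4 units.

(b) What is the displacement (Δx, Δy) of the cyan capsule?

(-1.7, -1.3)

The cyan capsule was at about (3.7, 7.1) and moved to about (2.0, 5.8).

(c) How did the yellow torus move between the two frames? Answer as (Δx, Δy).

(-2.4, 0.1)

The yellow torus started near (10.9, 5.7) and ended near (8.5, 5.8).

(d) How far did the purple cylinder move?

3.9

From (1.6, 4.2) to (4.2, 7.1), the purple cylinder covered √(2.6² + 2.9²) ≈ 3.9 units.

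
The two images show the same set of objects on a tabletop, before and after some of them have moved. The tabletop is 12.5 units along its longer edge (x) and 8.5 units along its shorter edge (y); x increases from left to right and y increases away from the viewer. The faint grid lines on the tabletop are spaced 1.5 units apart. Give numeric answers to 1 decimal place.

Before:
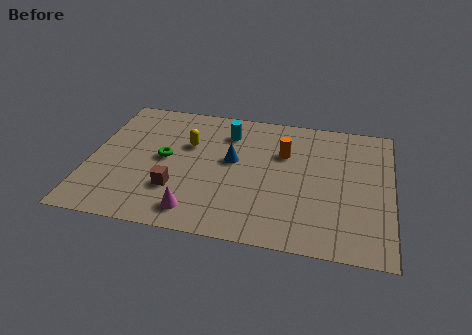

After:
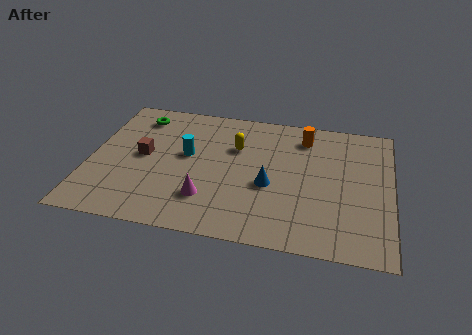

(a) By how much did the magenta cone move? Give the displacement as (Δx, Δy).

(0.4, 0.9)

The magenta cone was at about (4.6, 1.3) and moved to about (5.0, 2.2).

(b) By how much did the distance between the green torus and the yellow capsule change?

+3.0

They were about 1.4 units apart before and 4.4 after — 3.0 units further apart.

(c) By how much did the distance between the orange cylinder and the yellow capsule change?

-1.0

The distance was about 4.0 in the first image and 3.0 in the second, so they moved 1.0 units closer together.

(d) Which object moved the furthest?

the green torus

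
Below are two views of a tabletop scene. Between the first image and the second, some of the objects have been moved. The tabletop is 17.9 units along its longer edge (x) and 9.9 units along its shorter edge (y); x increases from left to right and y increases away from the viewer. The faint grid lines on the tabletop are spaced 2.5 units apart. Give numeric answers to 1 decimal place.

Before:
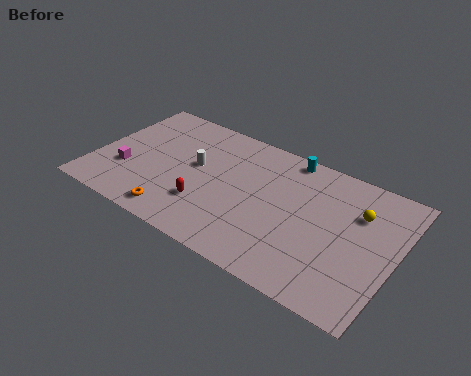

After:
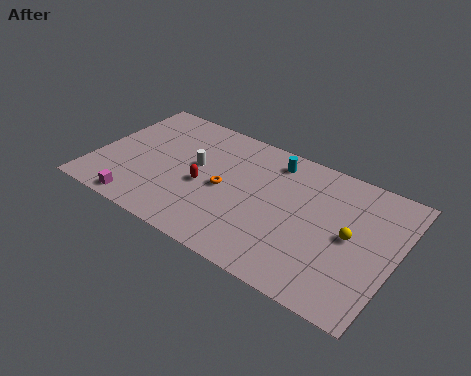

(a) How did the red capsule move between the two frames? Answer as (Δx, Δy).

(-0.4, 1.4)

From the two frames, the red capsule sits at roughly (7.0, 2.9) before and (6.6, 4.3) after.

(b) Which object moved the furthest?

the orange torus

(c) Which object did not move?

the white cylinder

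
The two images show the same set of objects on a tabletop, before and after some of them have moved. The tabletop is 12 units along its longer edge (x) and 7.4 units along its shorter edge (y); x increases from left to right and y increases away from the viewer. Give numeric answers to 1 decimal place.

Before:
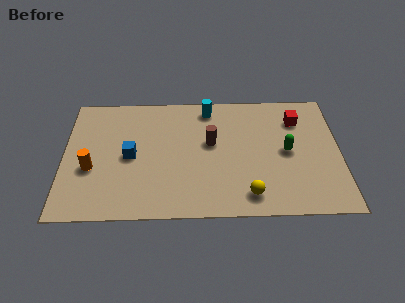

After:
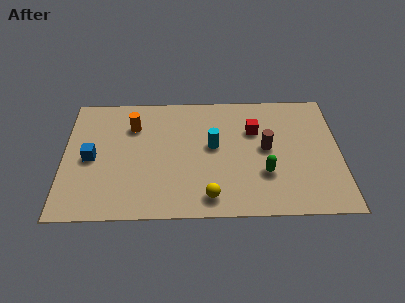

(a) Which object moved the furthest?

the orange cylinder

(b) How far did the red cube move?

2.0

The red cube was near (10.2, 5.6) before and (8.3, 5.0) after, so it travelled √(1.9² + 0.6²) ≈ 2.0 units.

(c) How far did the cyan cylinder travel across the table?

2.3

The cyan cylinder moved from about (6.3, 6.4) to (6.5, 4.1), a distance of √(0.2² + 2.3²) ≈ 2.3.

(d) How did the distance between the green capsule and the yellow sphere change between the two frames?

-0.3

They were about 3.0 units apart before and 2.7 after — 0.3 units closer together.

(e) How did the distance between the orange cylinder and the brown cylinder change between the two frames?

+0.6

The distance was about 5.4 in the first image and 6.0 in the second, so they moved 0.6 units further apart.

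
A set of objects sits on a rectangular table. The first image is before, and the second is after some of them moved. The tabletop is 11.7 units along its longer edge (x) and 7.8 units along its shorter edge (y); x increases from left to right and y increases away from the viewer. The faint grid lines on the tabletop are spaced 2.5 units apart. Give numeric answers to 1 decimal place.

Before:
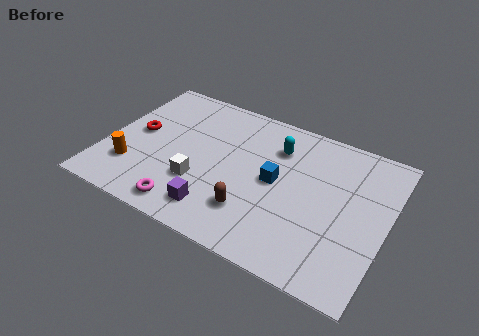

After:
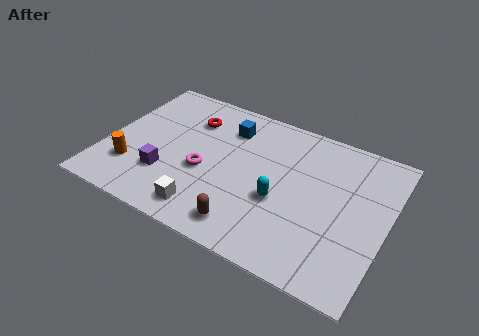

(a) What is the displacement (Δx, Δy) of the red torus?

(2.0, 1.7)

The red torus was at about (1.2, 4.1) and moved to about (3.2, 5.8).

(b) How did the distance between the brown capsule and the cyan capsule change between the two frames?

-1.6

They were about 3.8 units apart before and 2.2 after — 1.6 units closer together.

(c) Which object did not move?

the orange cylinder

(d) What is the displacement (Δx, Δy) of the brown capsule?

(-0.1, -0.8)

The brown capsule started near (6.4, 2.0) and ended near (6.3, 1.2).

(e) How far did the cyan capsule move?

2.7

The cyan capsule moved from about (6.9, 5.8) to (7.4, 3.1), a distance of √(0.5² + 2.7²) ≈ 2.7.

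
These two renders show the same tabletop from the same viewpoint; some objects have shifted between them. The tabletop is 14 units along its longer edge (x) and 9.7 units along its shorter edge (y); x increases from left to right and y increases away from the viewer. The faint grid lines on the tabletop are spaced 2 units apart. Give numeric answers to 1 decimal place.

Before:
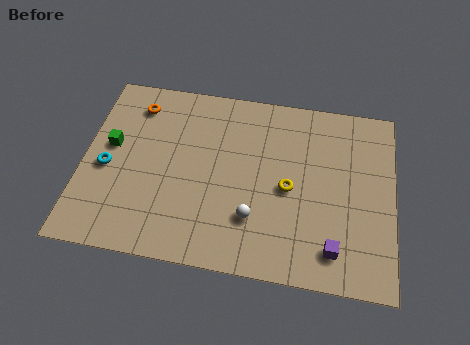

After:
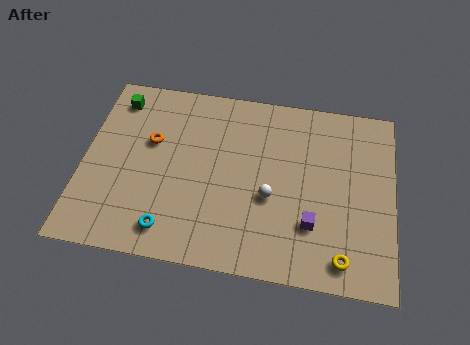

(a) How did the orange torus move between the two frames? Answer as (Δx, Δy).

(0.8, -1.9)

From the two frames, the orange torus sits at roughly (2.2, 7.9) before and (3.0, 6.0) after.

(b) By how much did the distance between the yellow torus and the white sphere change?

+1.9

They were about 2.3 units apart before and 4.2 after — 1.9 units further apart.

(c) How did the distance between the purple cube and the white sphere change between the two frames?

-1.5

The distance was about 3.7 in the first image and 2.2 in the second, so they moved 1.5 units closer together.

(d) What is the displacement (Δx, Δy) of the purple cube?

(-1.0, 1.1)

The purple cube started near (11.4, 1.7) and ended near (10.4, 2.8).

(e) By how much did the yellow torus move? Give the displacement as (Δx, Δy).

(2.5, -3.2)

The yellow torus started near (9.3, 4.5) and ended near (11.8, 1.3).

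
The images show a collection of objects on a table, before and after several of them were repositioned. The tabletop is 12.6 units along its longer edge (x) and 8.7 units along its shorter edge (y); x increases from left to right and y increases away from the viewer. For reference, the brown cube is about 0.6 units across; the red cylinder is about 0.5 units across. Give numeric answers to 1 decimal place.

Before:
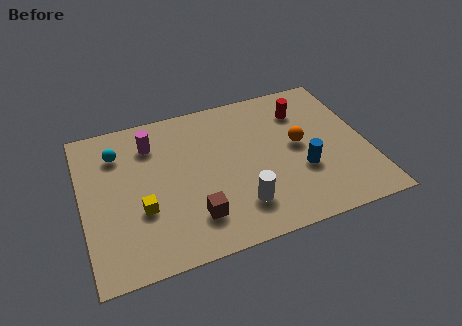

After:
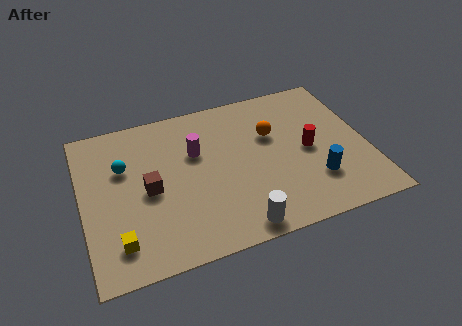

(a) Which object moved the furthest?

the brown cube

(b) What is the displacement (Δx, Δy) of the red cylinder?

(0.0, -2.4)

The red cylinder started near (10.0, 6.6) and ended near (10.0, 4.2).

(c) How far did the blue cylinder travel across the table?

0.9

The blue cylinder moved from about (9.6, 3.1) to (10.1, 2.4), a distance of √(0.5² + 0.7²) ≈ 0.9.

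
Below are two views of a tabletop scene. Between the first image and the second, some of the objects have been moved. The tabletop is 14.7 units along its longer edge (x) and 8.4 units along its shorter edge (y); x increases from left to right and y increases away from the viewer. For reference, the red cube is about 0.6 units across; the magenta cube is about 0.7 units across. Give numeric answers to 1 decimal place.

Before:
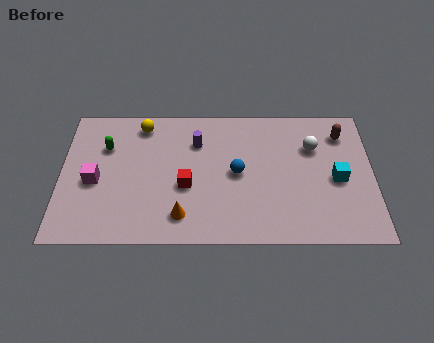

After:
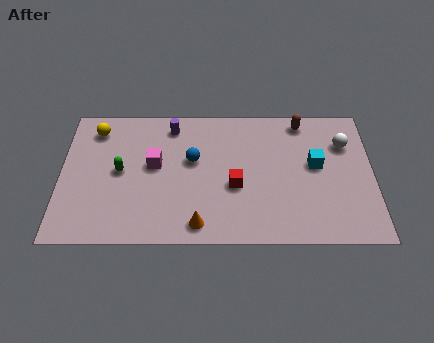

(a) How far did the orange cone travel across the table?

0.9

From (5.7, 1.6) to (6.5, 1.1), the orange cone covered √(0.8² + 0.5²) ≈ 0.9 units.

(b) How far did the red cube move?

2.3

The red cube was near (5.9, 3.4) before and (8.2, 3.4) after, so it travelled √(2.3² + 0.0²) ≈ 2.3 units.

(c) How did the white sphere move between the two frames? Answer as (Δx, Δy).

(1.5, 0.2)

The white sphere was at about (11.9, 5.8) and moved to about (13.4, 6.0).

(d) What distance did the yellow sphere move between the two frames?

2.2

The yellow sphere moved from about (3.8, 7.2) to (1.6, 6.9), a distance of √(2.2² + 0.3²) ≈ 2.2.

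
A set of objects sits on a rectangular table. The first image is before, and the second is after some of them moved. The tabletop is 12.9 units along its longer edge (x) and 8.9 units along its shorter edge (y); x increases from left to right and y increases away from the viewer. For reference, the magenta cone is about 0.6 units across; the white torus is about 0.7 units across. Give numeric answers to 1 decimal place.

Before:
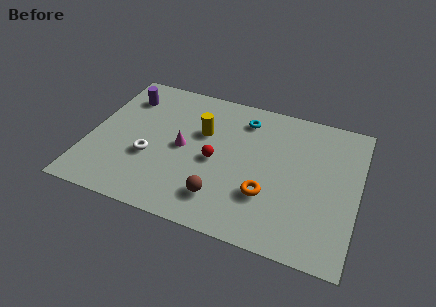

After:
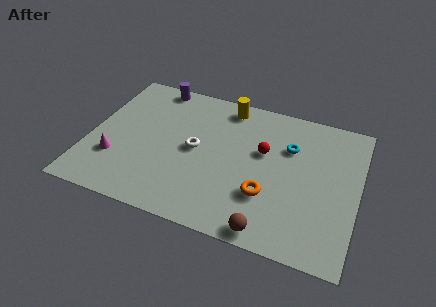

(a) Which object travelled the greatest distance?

the magenta cone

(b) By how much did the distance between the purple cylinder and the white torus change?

+0.4

Before: roughly 3.9 units apart; after: 4.3. That's 0.4 units further apart.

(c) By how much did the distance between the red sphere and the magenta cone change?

+5.8

Before: roughly 1.6 units apart; after: 7.4. That's 5.8 units further apart.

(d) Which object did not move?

the orange torus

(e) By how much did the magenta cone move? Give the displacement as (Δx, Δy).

(-3.1, -1.7)

The magenta cone started near (4.5, 4.4) and ended near (1.4, 2.7).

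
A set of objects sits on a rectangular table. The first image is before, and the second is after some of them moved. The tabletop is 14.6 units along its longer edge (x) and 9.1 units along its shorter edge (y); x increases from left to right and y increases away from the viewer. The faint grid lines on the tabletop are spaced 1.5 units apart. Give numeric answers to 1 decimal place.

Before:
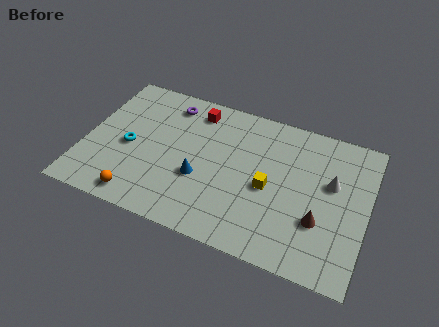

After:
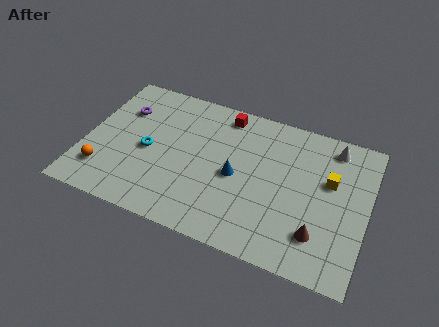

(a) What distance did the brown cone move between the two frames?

0.8

The brown cone moved from about (12.3, 3.0) to (12.3, 2.2), a distance of √(0.0² + 0.8²) ≈ 0.8.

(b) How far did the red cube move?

1.5

The red cube was near (5.4, 7.6) before and (6.9, 7.9) after, so it travelled √(1.5² + 0.3²) ≈ 1.5 units.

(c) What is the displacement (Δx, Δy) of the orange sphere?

(-2.0, 1.0)

The orange sphere started near (3.2, 1.1) and ended near (1.2, 2.1).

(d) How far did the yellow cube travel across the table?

3.4

The yellow cube was near (9.6, 4.1) before and (12.6, 5.6) after, so it travelled √(3.0² + 1.5²) ≈ 3.4 units.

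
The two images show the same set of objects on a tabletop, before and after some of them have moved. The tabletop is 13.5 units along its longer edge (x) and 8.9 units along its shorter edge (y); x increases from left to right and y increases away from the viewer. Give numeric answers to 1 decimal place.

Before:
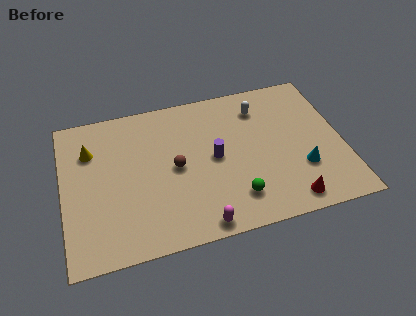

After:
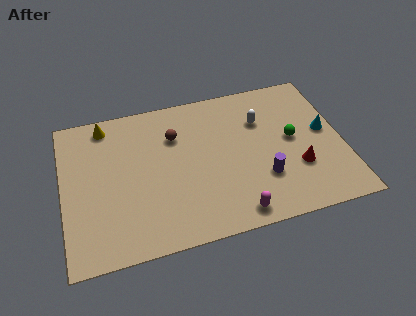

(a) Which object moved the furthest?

the green sphere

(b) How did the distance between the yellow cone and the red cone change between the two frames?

-0.4

Before: roughly 10.6 units apart; after: 10.2. That's 0.4 units closer together.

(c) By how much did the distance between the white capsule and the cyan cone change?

-1.2

They were about 4.5 units apart before and 3.3 after — 1.2 units closer together.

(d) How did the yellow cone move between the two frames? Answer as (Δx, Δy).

(0.8, 1.4)

The yellow cone started near (1.4, 6.4) and ended near (2.2, 7.8).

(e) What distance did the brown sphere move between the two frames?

1.9

From (5.4, 4.4) to (5.5, 6.3), the brown sphere covered √(0.1² + 1.9²) ≈ 1.9 units.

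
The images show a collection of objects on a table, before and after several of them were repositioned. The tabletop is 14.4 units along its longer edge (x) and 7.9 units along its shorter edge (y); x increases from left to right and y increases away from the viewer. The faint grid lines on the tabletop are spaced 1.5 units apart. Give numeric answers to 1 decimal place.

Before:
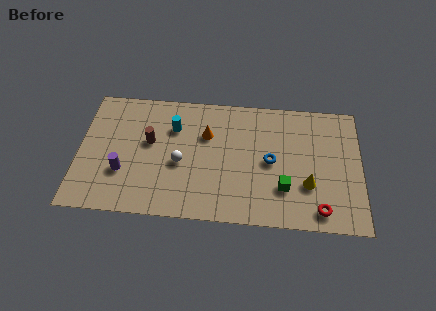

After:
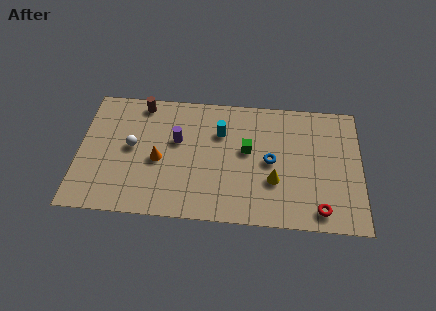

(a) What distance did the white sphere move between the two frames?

2.6

From (5.2, 3.4) to (2.7, 4.2), the white sphere covered √(2.5² + 0.8²) ≈ 2.6 units.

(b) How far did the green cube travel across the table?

2.9

The green cube was near (10.5, 2.3) before and (8.6, 4.5) after, so it travelled √(1.9² + 2.2²) ≈ 2.9 units.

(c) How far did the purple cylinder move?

3.5

The purple cylinder moved from about (2.3, 2.6) to (5.0, 4.8), a distance of √(2.7² + 2.2²) ≈ 3.5.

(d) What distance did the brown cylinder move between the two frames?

2.5

From (3.6, 4.6) to (3.1, 7.0), the brown cylinder covered √(0.5² + 2.4²) ≈ 2.5 units.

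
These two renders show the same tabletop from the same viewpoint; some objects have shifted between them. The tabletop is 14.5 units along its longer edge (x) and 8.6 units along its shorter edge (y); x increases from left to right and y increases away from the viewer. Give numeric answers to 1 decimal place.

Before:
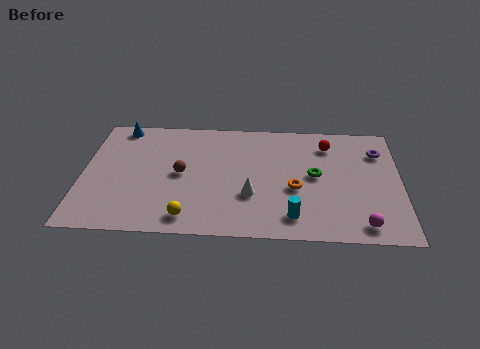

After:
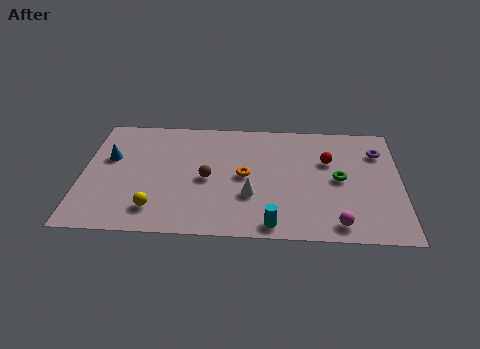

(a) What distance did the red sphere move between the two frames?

1.2

The red sphere moved from about (11.2, 6.8) to (11.2, 5.6), a distance of √(0.0² + 1.2²) ≈ 1.2.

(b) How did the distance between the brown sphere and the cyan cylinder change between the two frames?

-1.5

They were about 5.8 units apart before and 4.3 after — 1.5 units closer together.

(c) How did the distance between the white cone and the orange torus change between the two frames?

-0.7

They were about 2.1 units apart before and 1.4 after — 0.7 units closer together.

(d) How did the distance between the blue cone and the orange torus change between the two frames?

-2.8

They were about 9.1 units apart before and 6.3 after — 2.8 units closer together.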